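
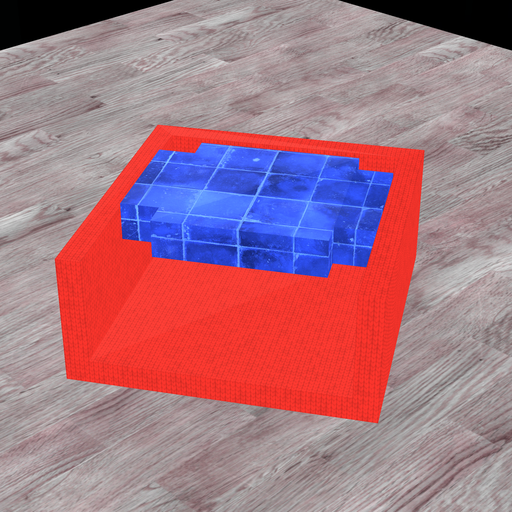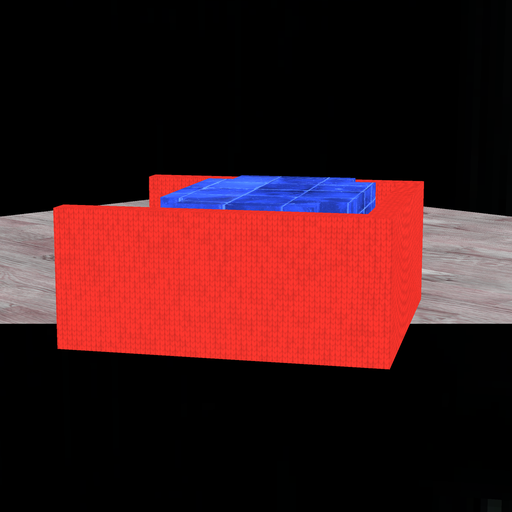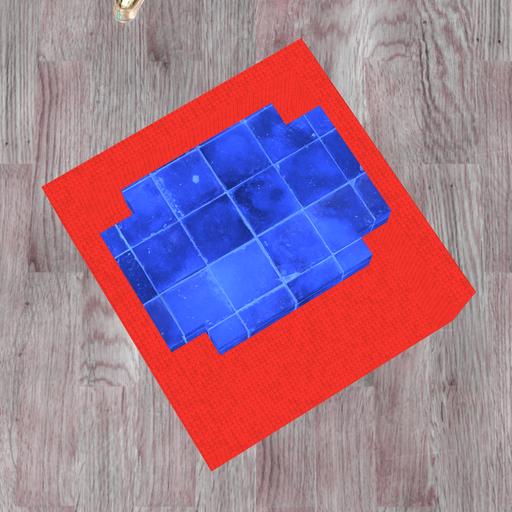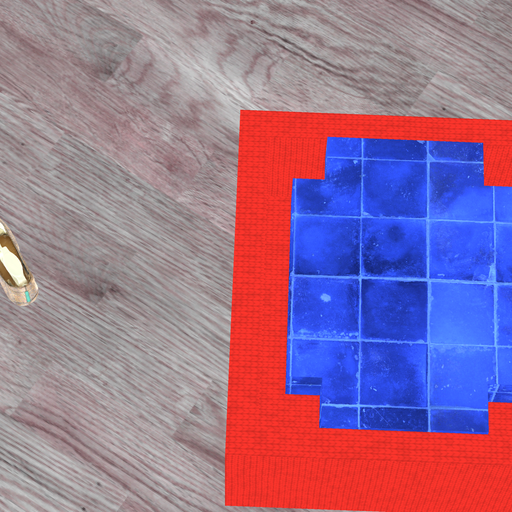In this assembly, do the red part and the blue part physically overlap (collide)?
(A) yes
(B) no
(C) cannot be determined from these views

(B) no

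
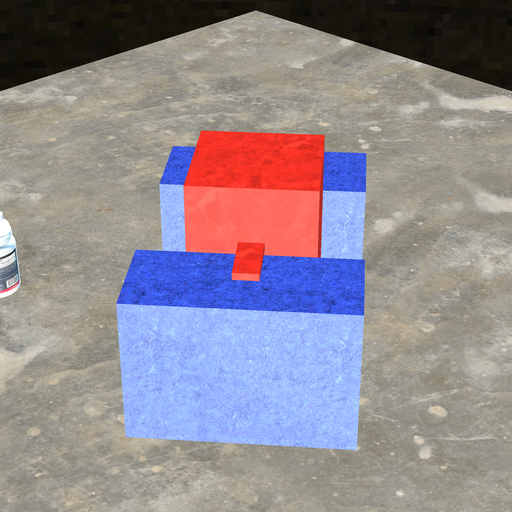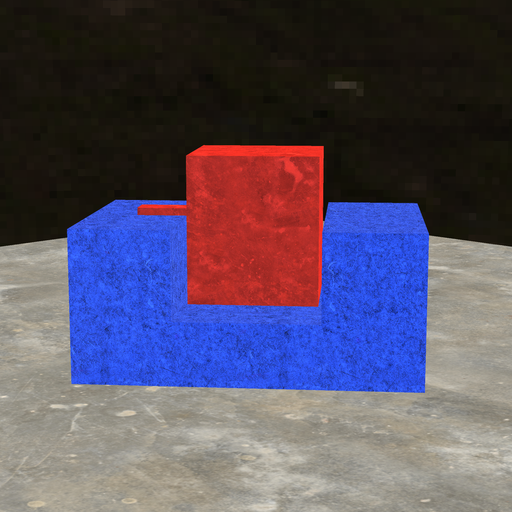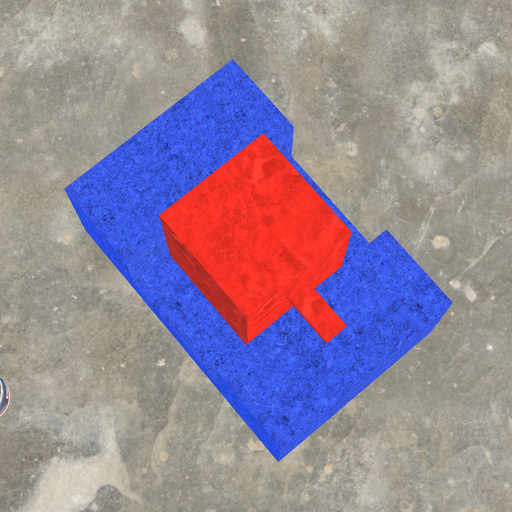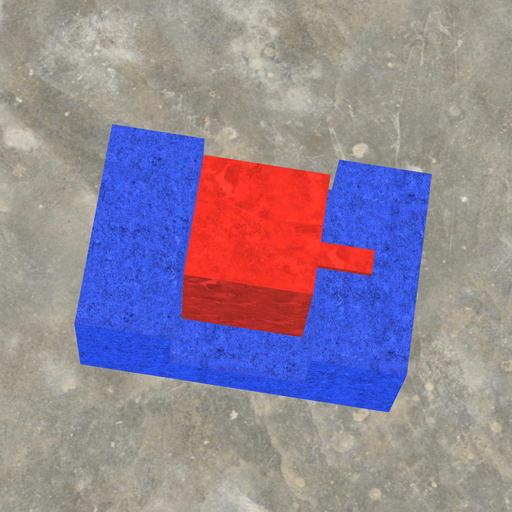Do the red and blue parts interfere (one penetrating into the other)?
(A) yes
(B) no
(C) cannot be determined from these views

(B) no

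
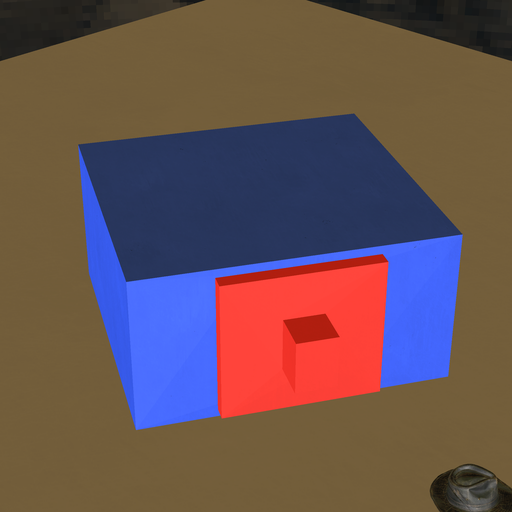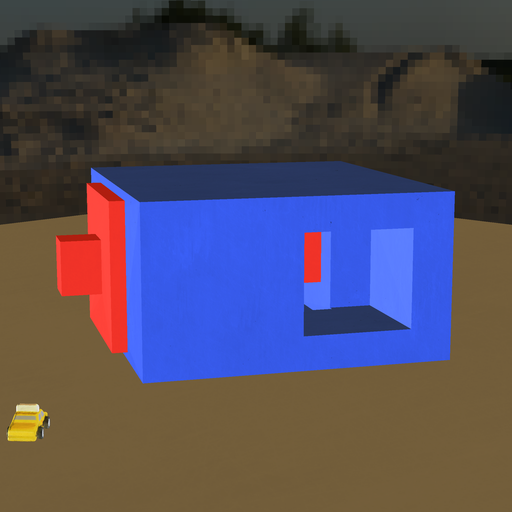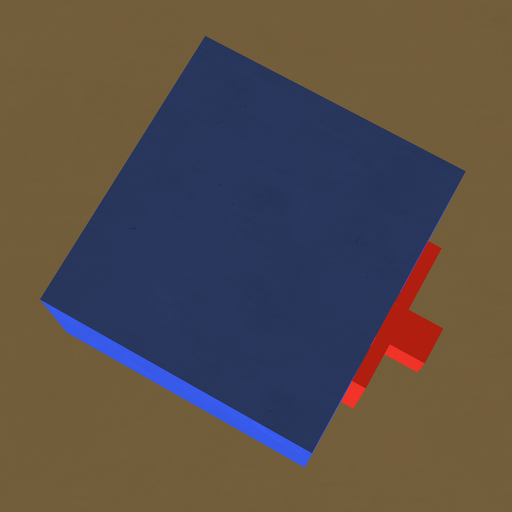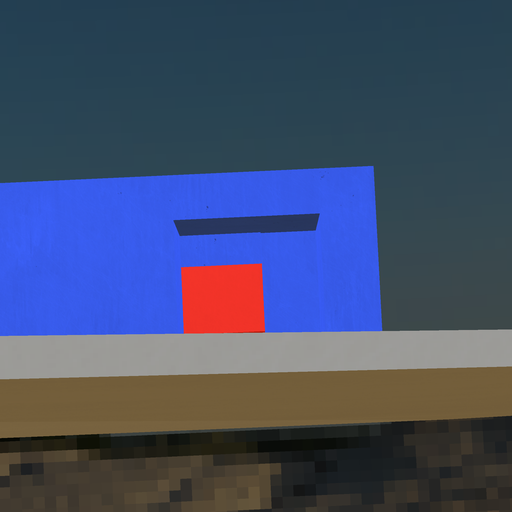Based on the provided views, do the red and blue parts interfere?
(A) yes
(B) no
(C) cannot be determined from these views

(A) yes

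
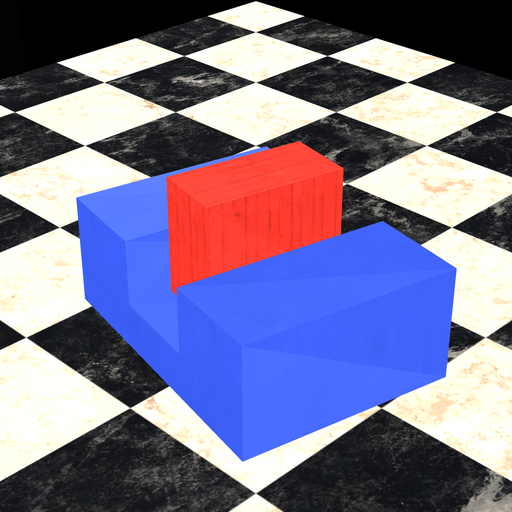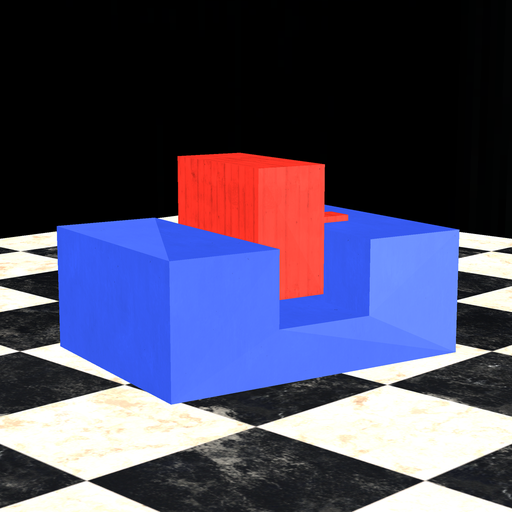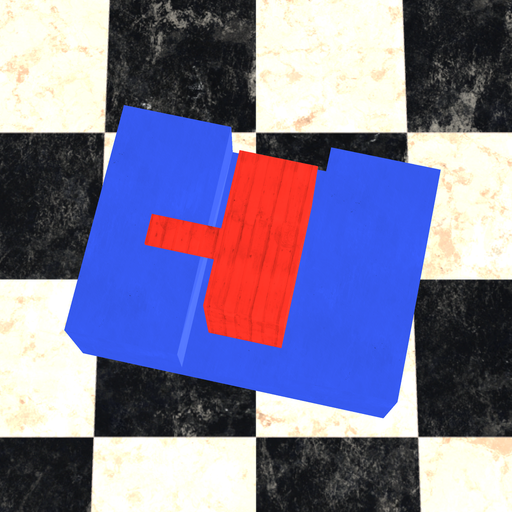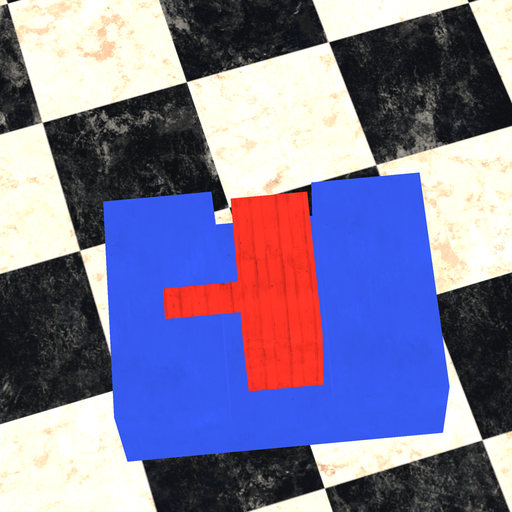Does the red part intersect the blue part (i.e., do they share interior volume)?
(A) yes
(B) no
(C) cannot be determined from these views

(B) no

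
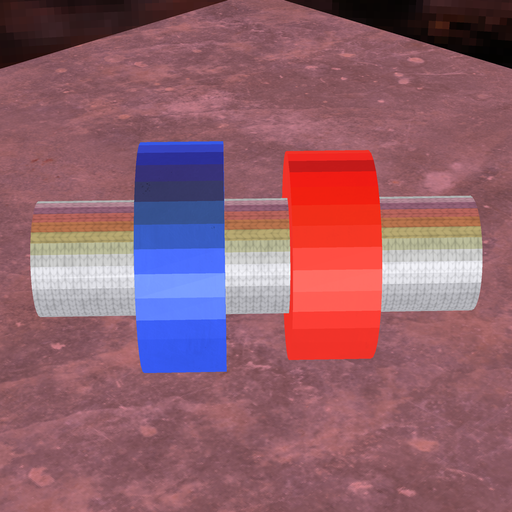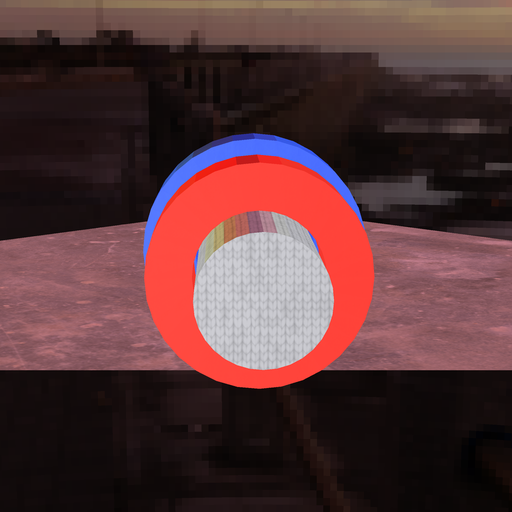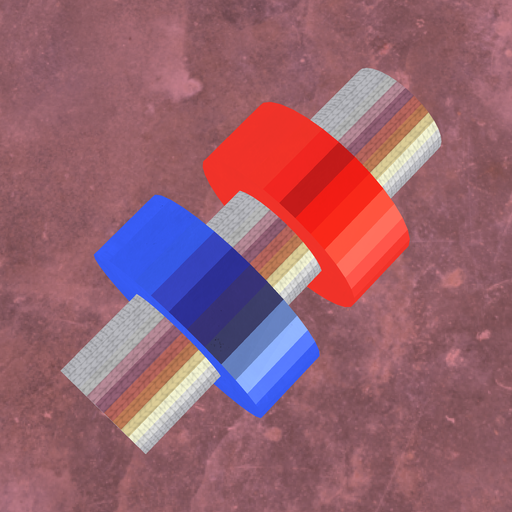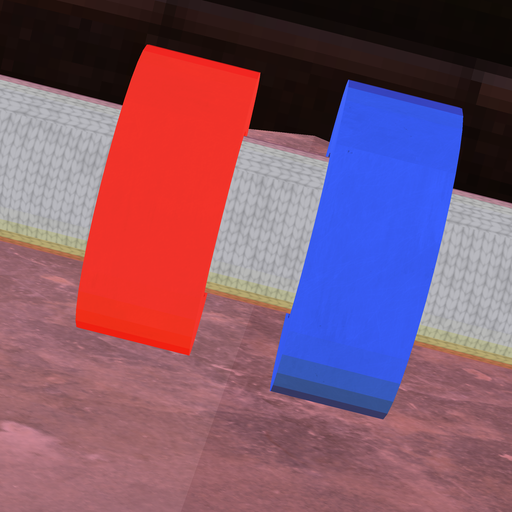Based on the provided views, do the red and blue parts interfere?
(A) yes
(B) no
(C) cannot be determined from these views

(B) no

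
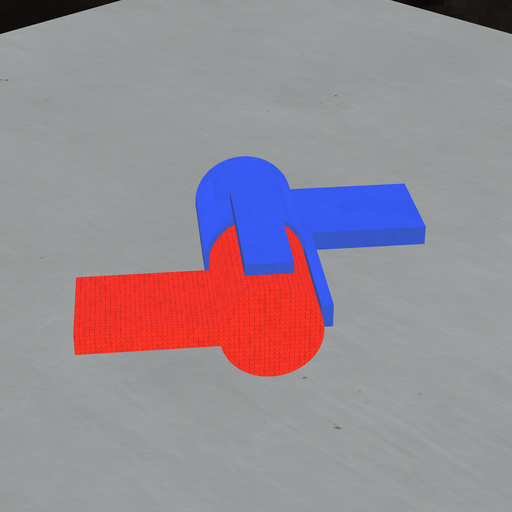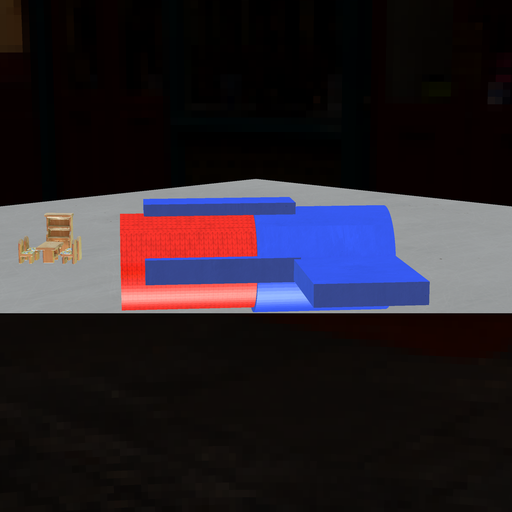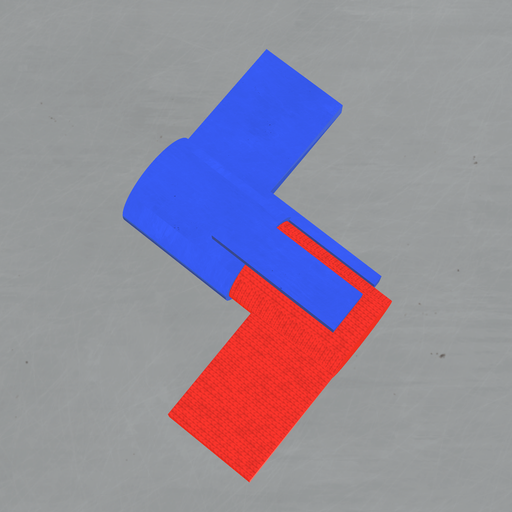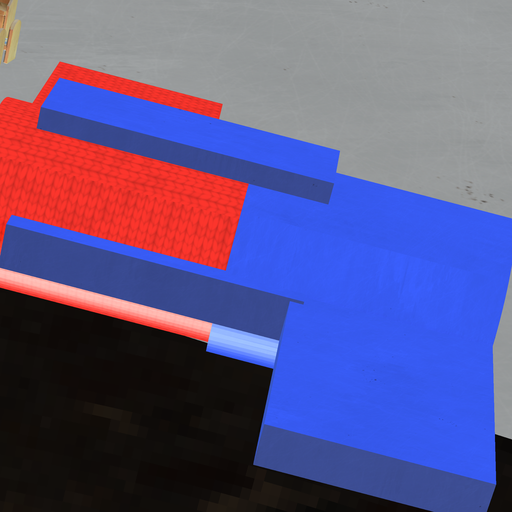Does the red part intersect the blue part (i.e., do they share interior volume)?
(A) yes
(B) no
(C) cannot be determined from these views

(A) yes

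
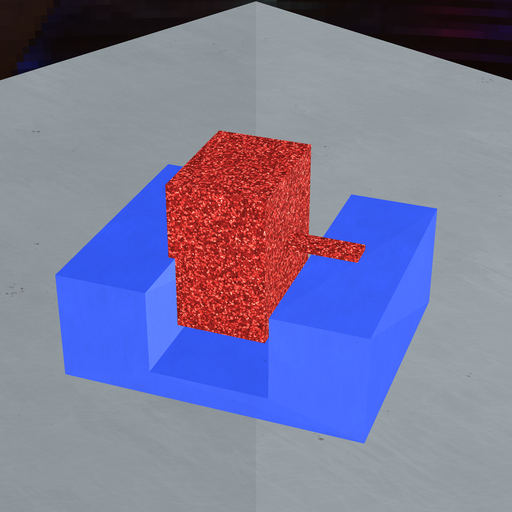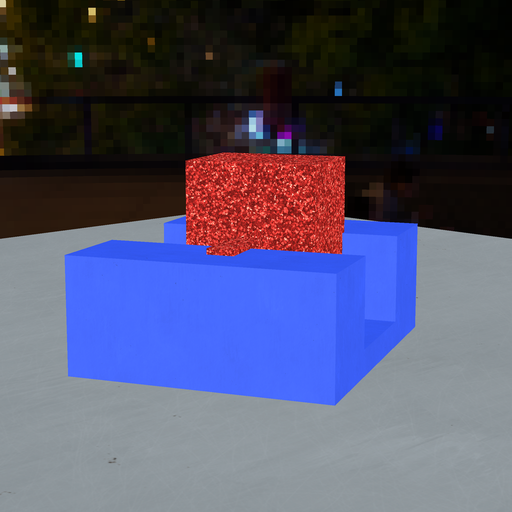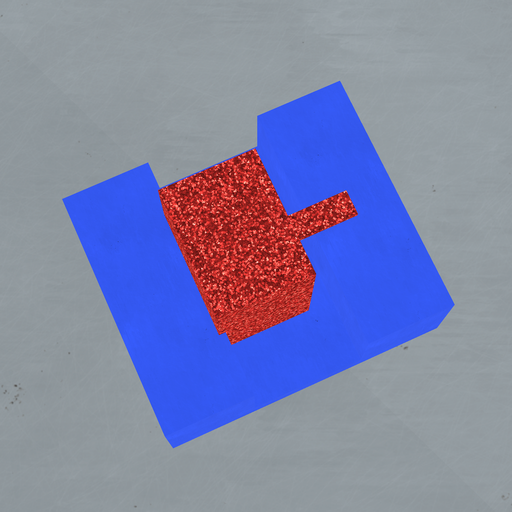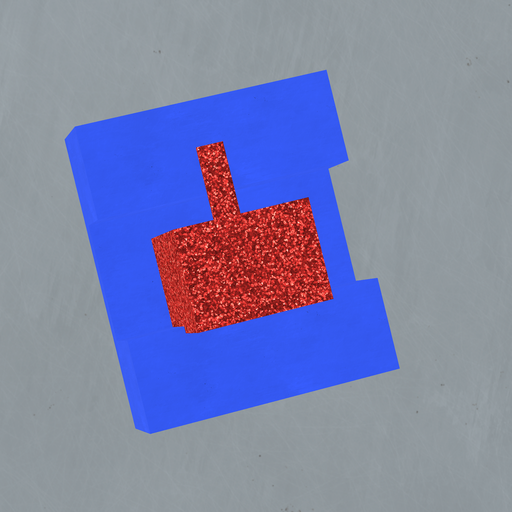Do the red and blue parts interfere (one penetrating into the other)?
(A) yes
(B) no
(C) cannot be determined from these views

(A) yes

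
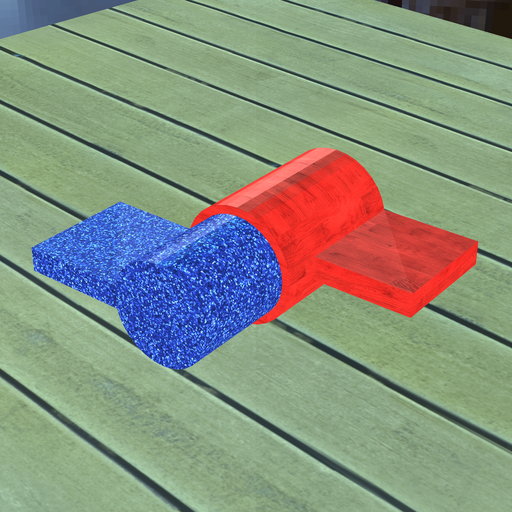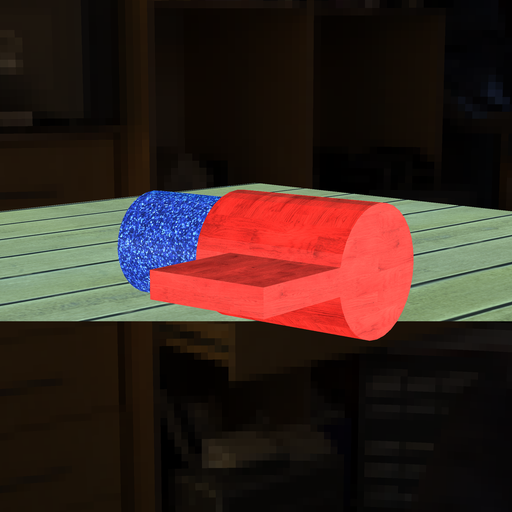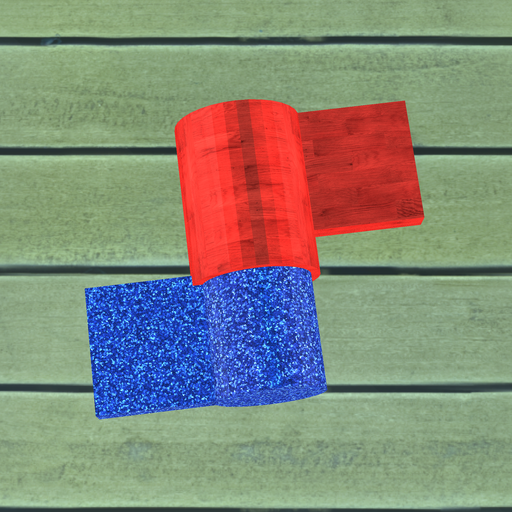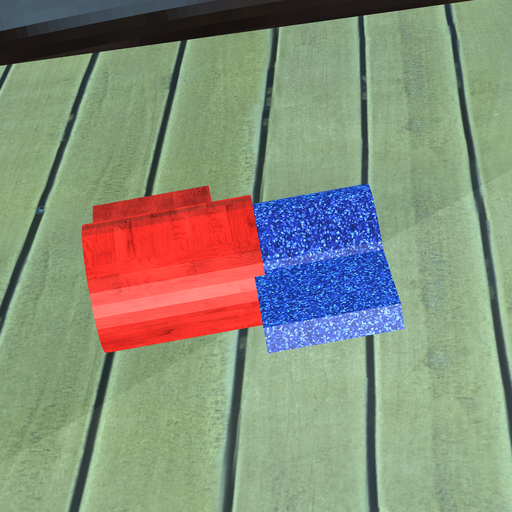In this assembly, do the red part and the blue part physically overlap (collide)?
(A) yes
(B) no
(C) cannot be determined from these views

(A) yes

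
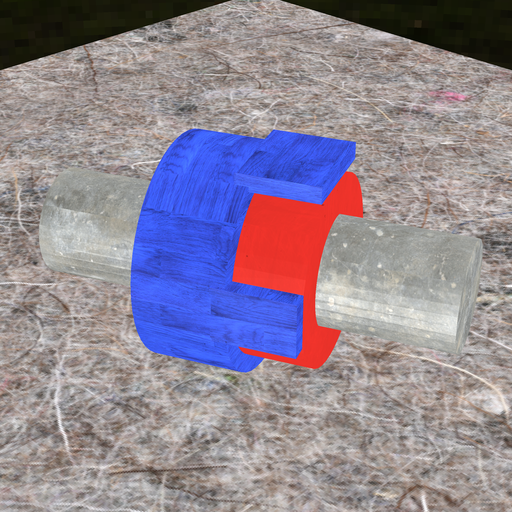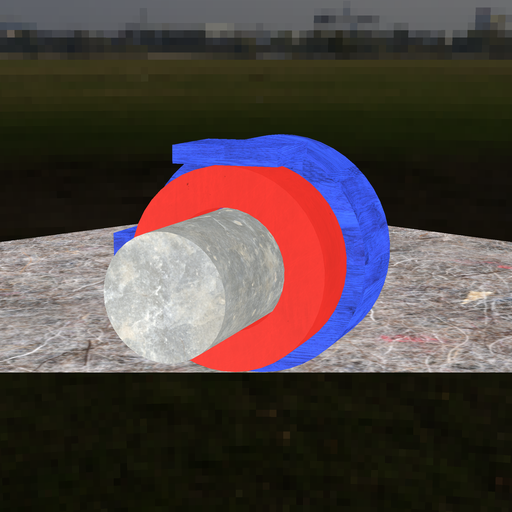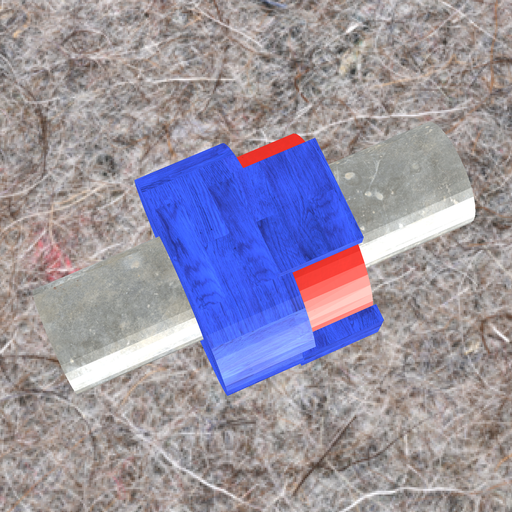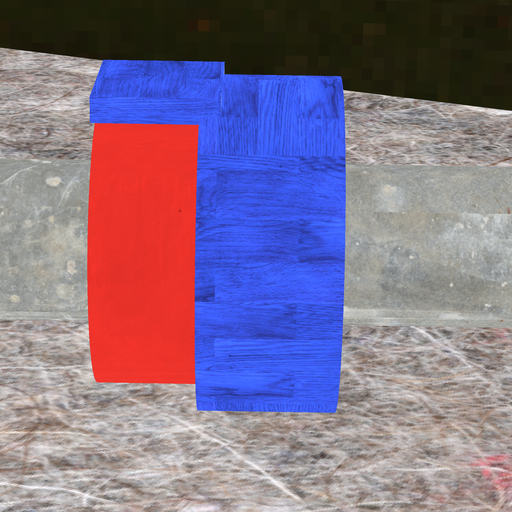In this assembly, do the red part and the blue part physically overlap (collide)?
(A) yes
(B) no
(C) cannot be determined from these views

(A) yes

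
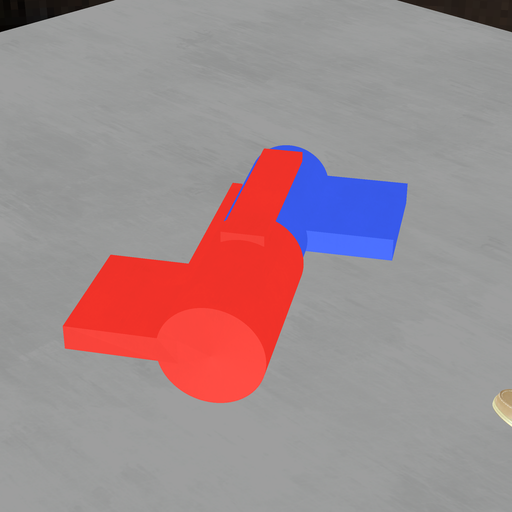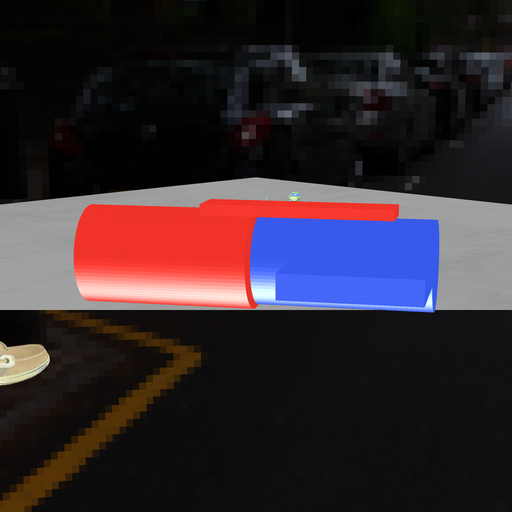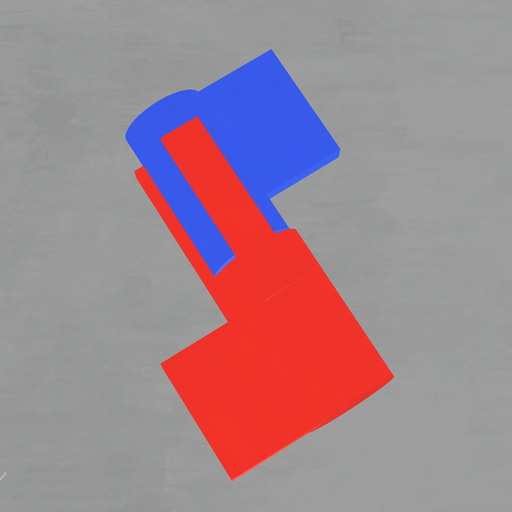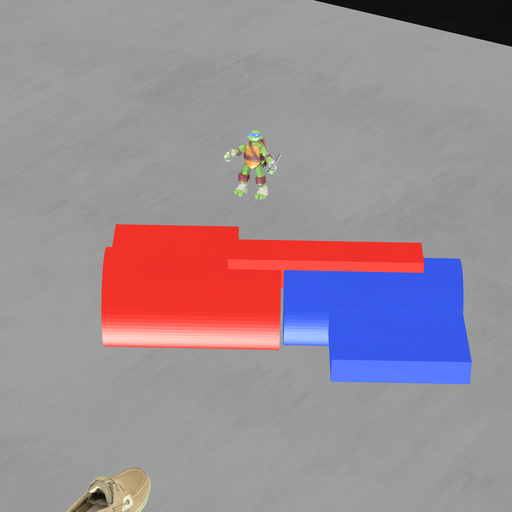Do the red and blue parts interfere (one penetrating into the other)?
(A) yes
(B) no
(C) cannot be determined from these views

(B) no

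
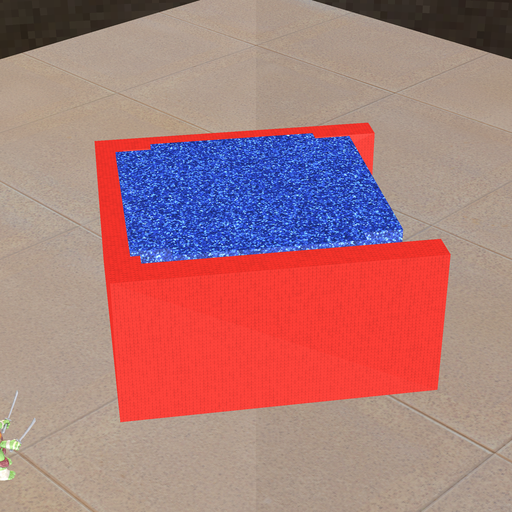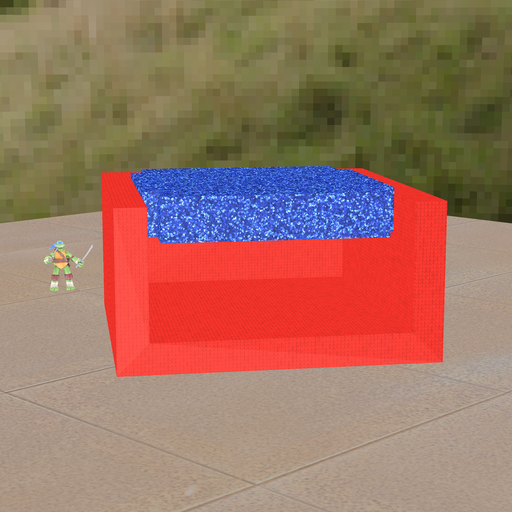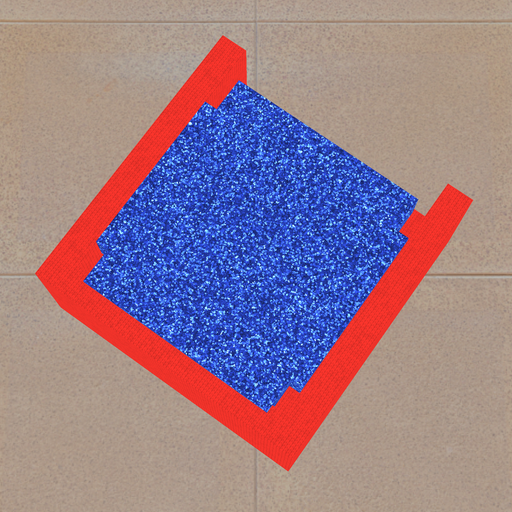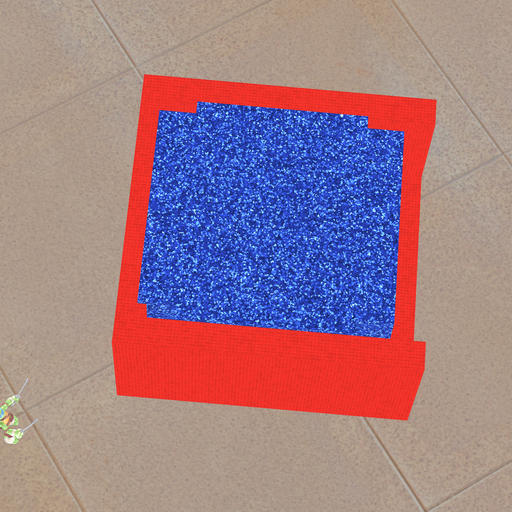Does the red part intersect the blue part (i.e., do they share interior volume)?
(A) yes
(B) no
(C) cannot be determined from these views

(A) yes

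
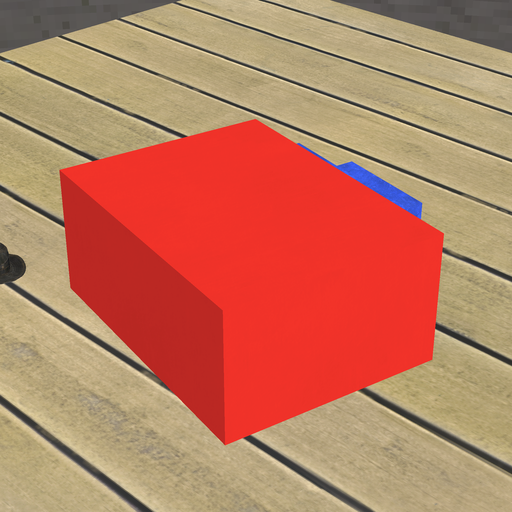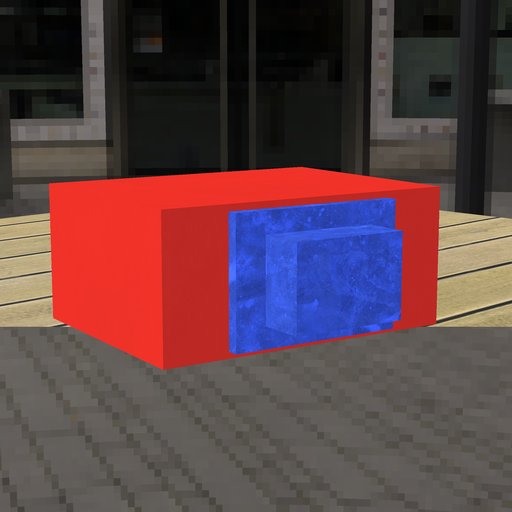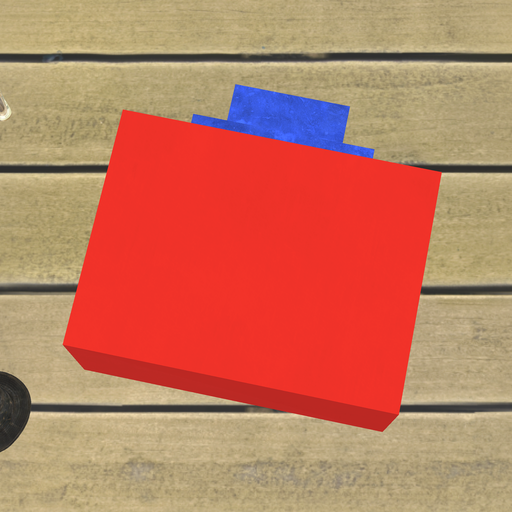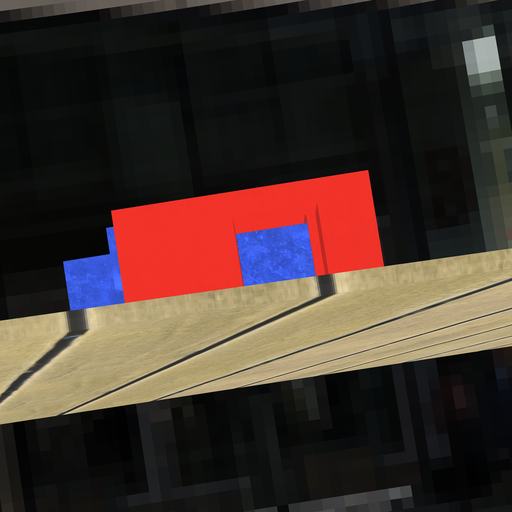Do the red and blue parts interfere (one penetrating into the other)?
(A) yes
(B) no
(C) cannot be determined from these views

(A) yes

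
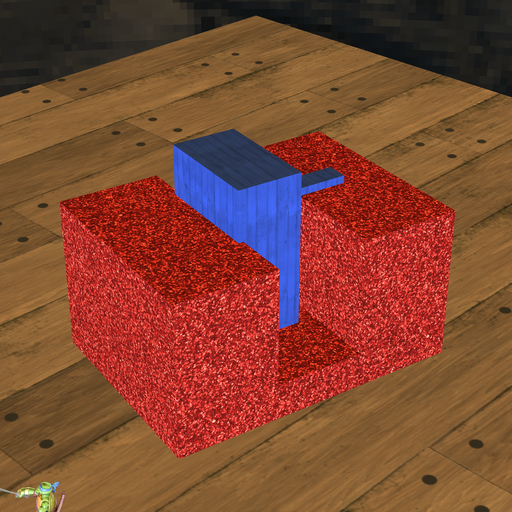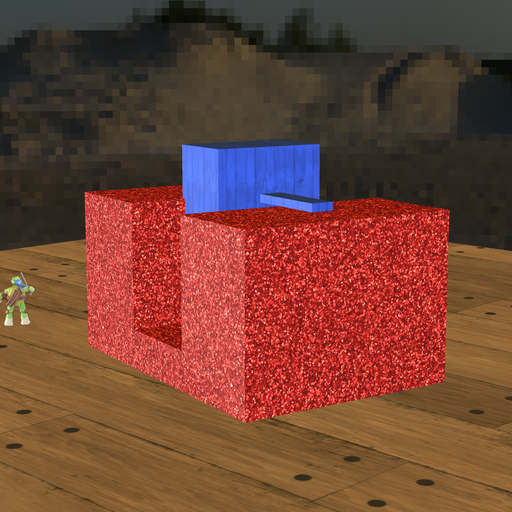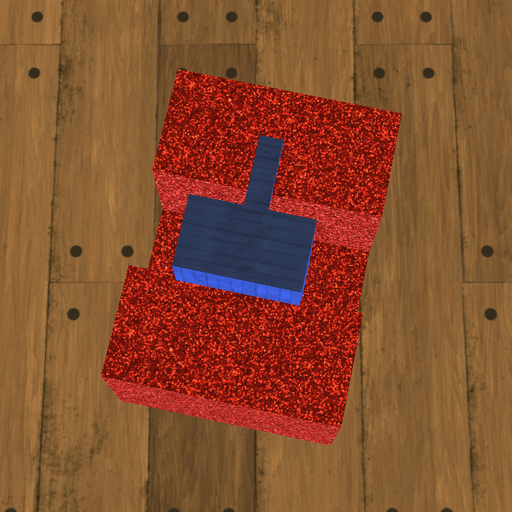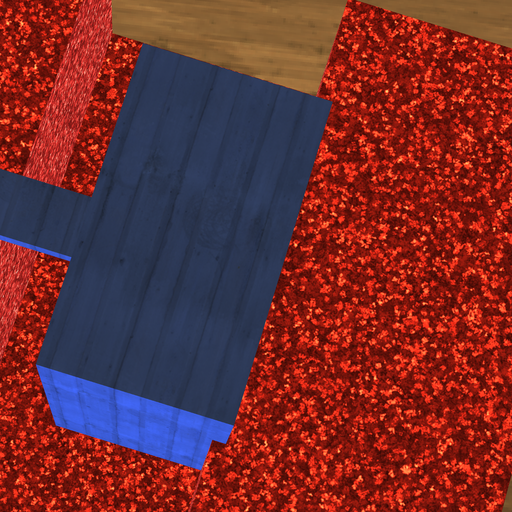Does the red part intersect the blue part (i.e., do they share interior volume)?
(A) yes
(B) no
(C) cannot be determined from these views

(A) yes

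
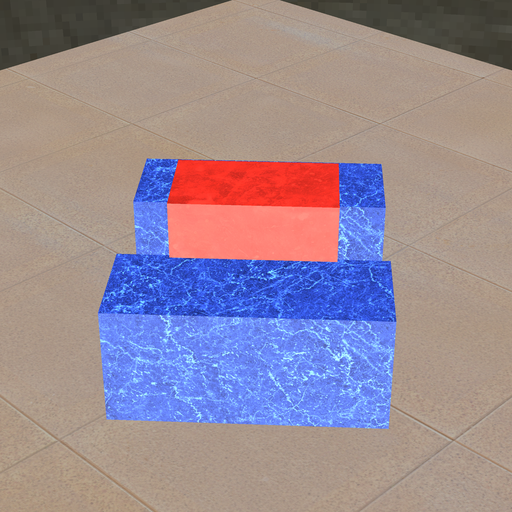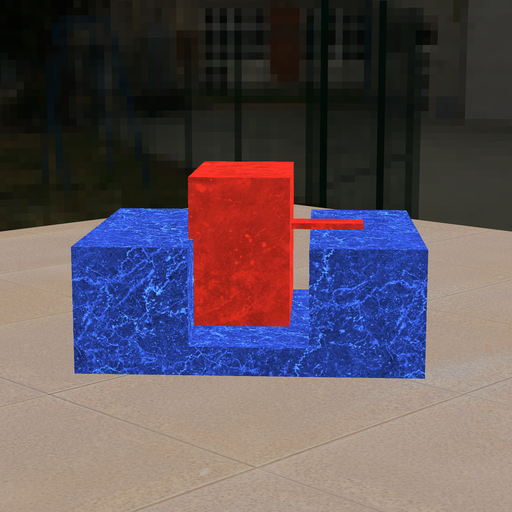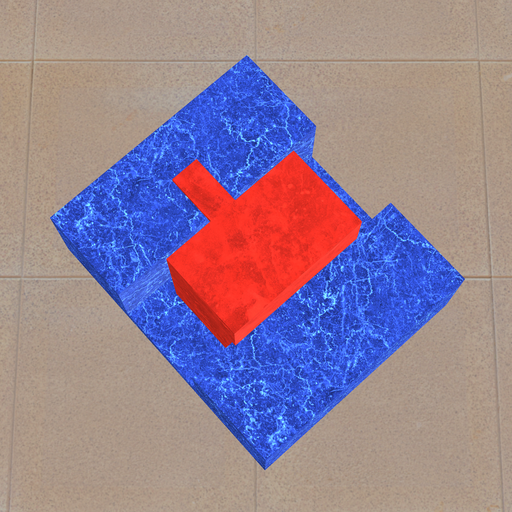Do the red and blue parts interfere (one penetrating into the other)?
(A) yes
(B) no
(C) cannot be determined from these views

(A) yes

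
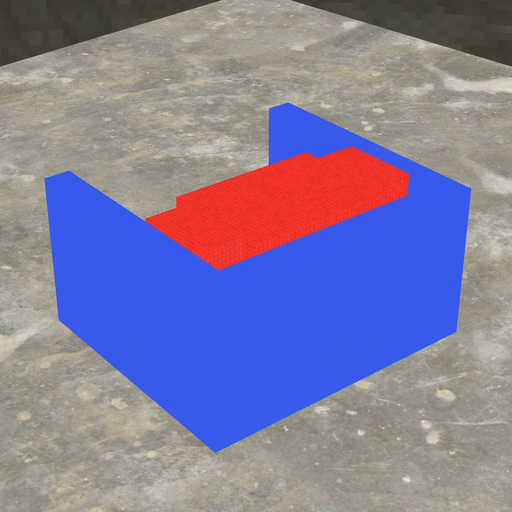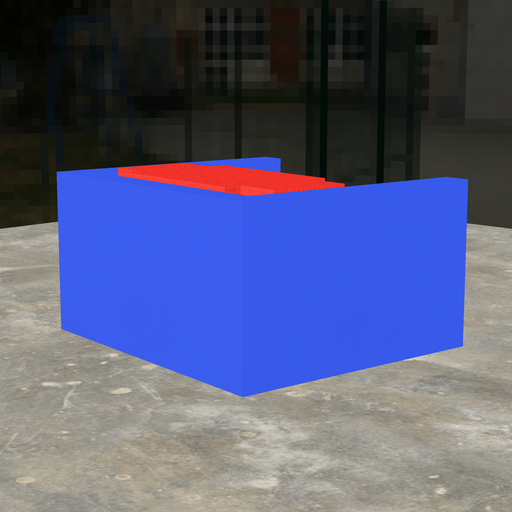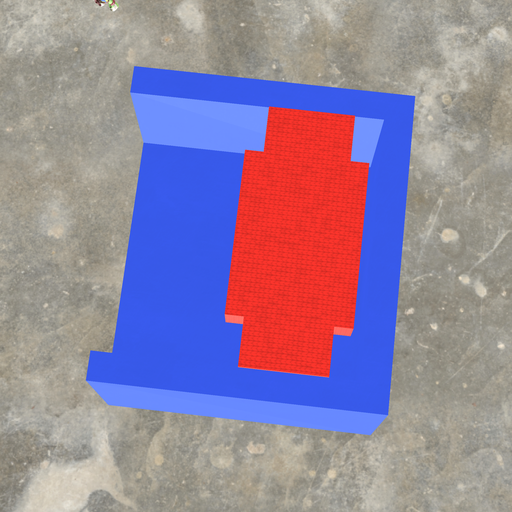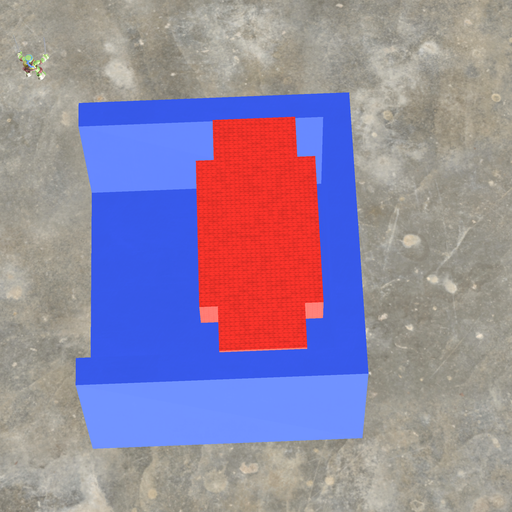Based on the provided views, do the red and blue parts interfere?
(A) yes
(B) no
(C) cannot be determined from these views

(B) no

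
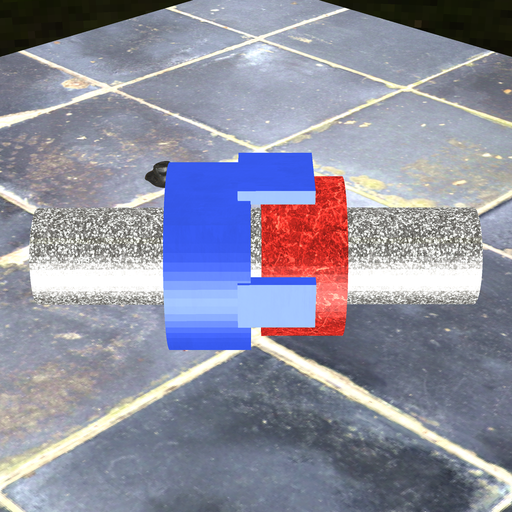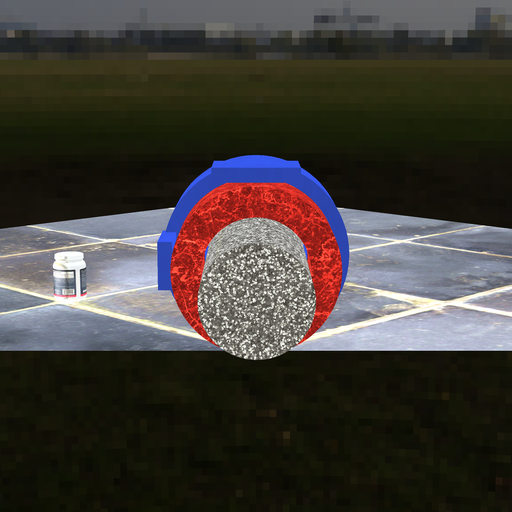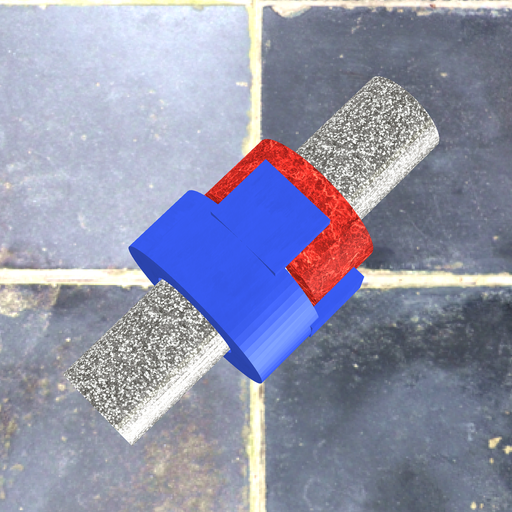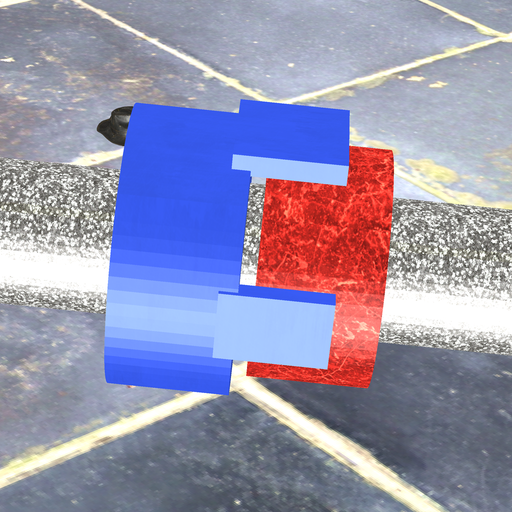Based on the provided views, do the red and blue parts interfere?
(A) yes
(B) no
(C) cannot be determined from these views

(B) no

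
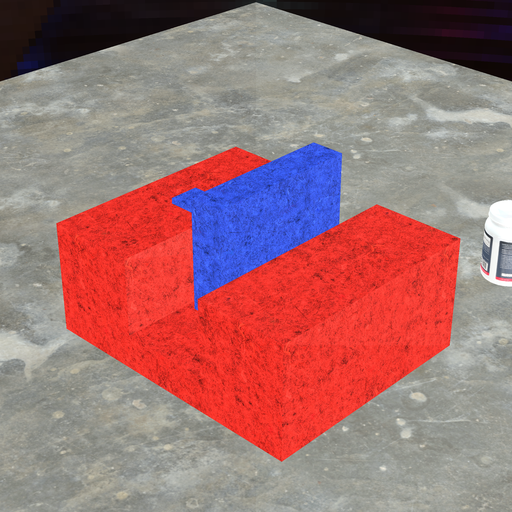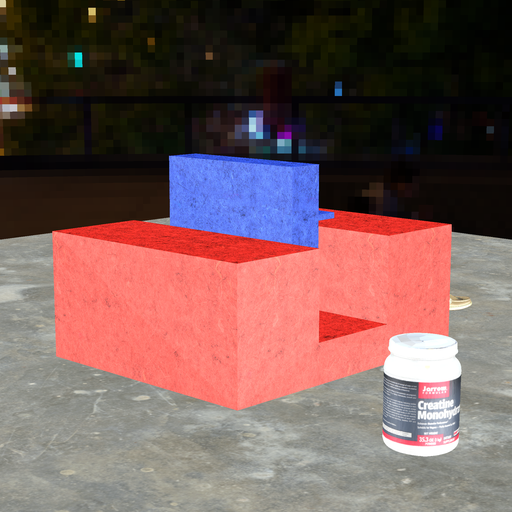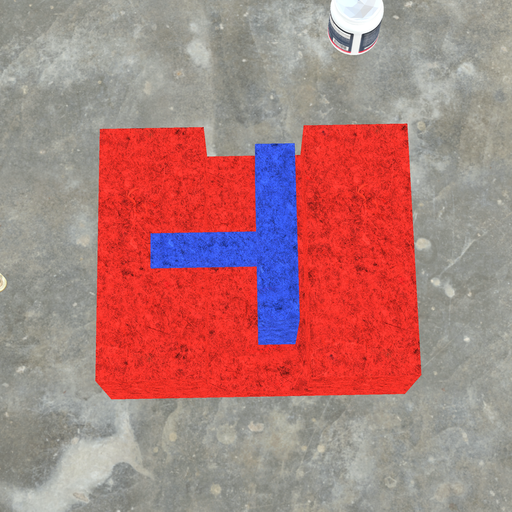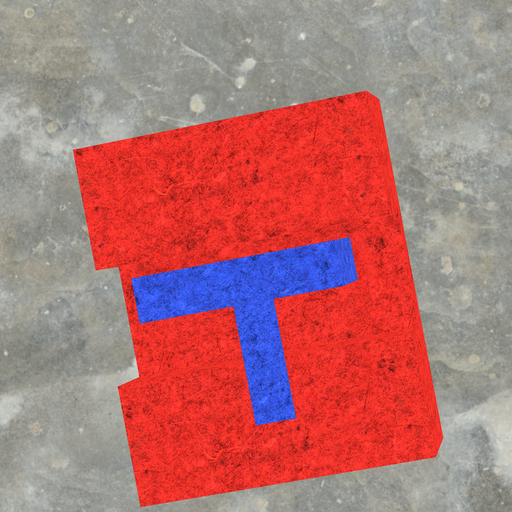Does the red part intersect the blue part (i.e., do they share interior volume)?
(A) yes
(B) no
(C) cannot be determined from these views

(B) no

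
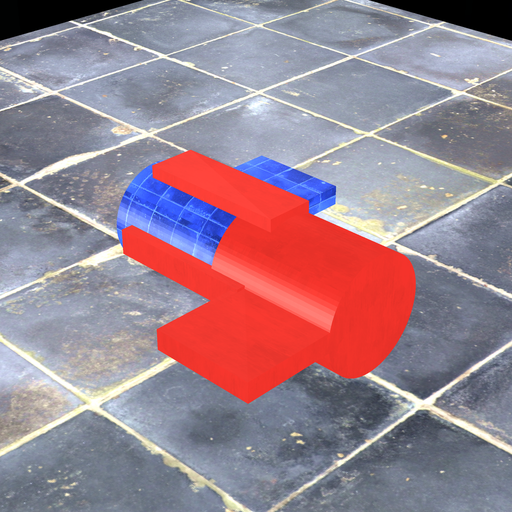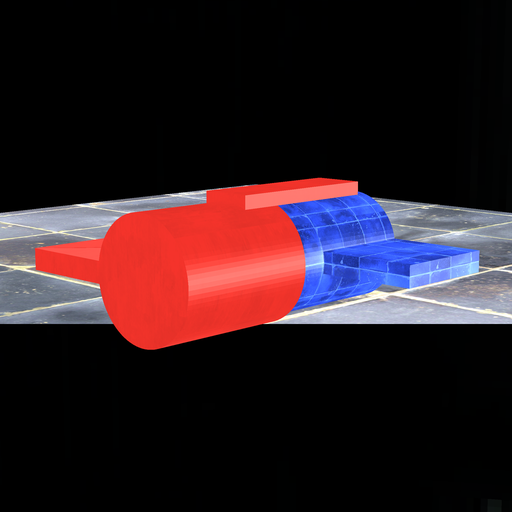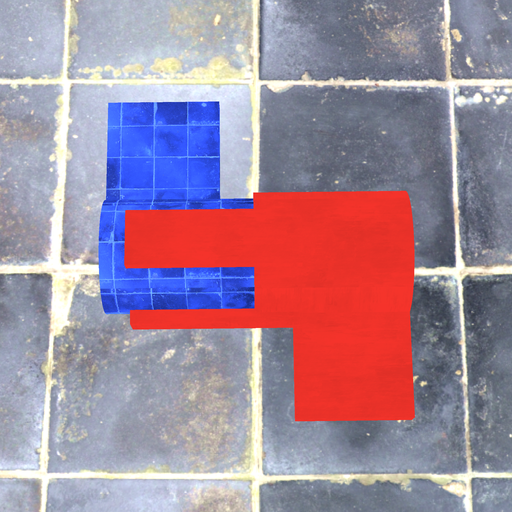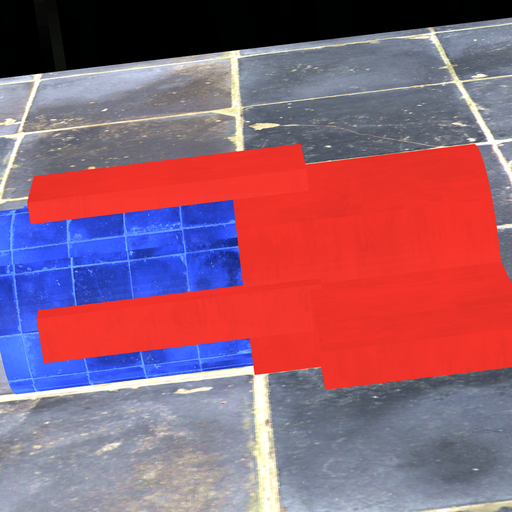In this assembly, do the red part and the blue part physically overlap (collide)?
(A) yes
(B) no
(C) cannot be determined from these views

(A) yes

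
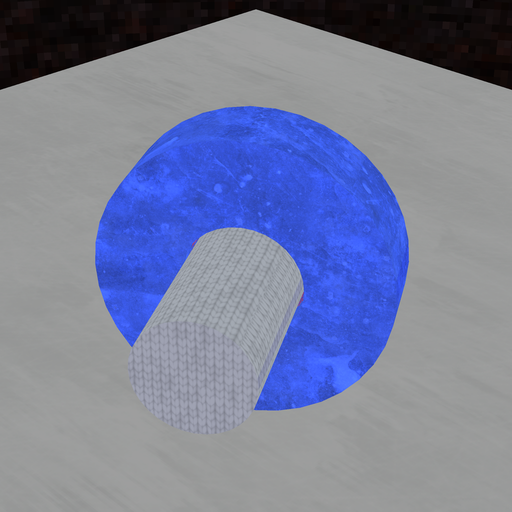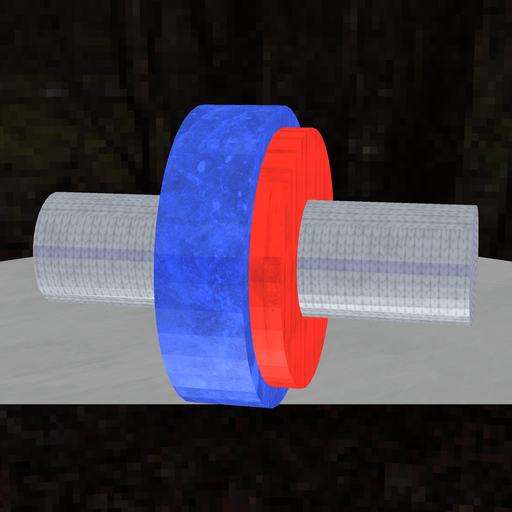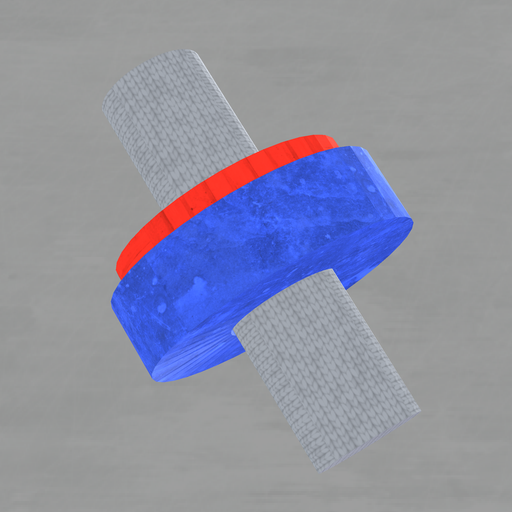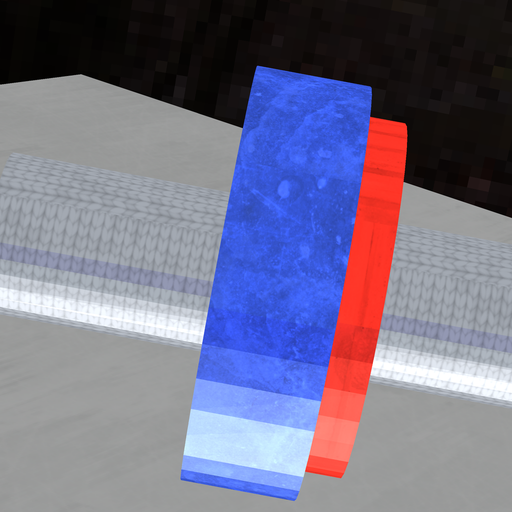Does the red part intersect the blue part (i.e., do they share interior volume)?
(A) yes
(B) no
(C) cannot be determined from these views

(A) yes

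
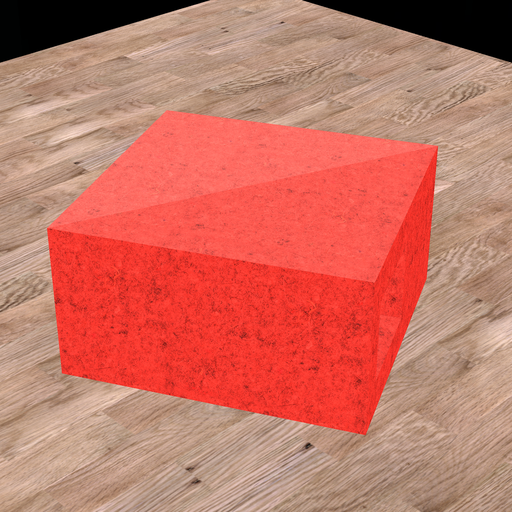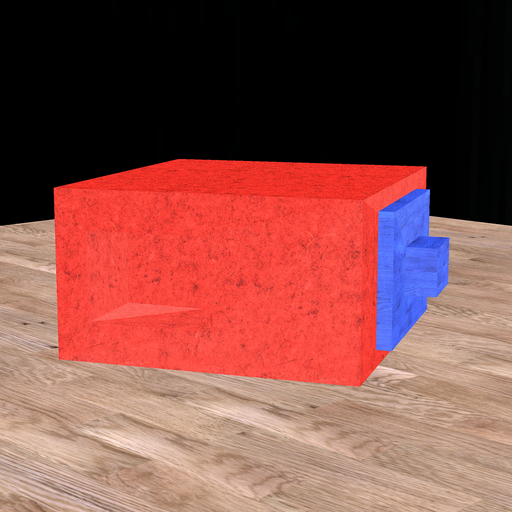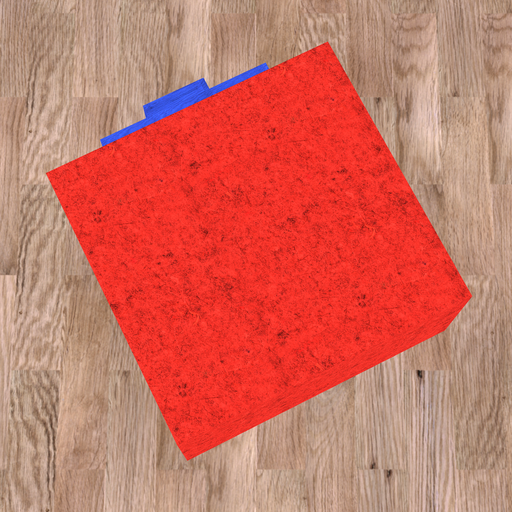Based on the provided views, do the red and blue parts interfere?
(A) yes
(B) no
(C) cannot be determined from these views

(C) cannot be determined from these views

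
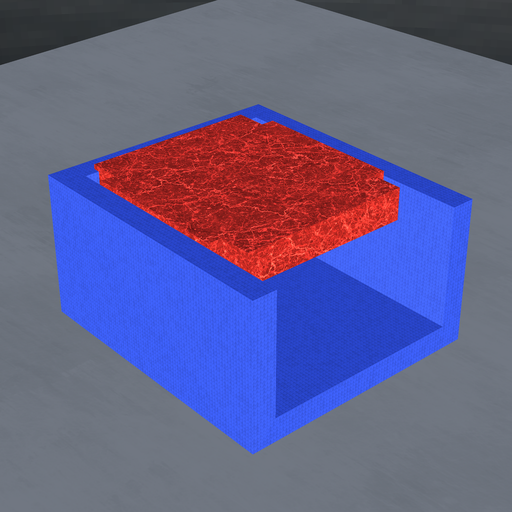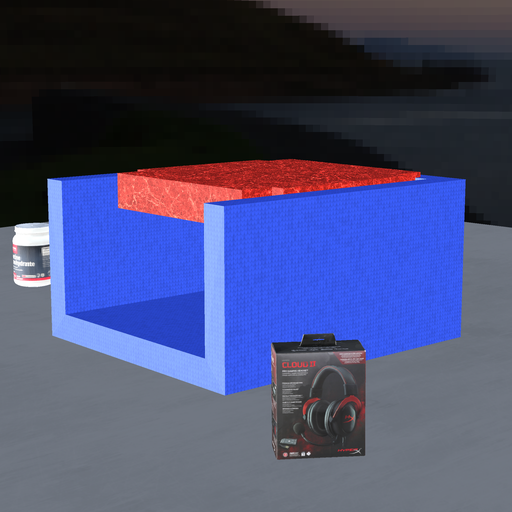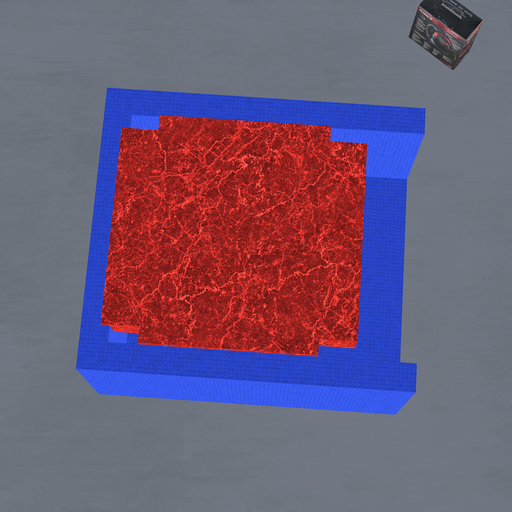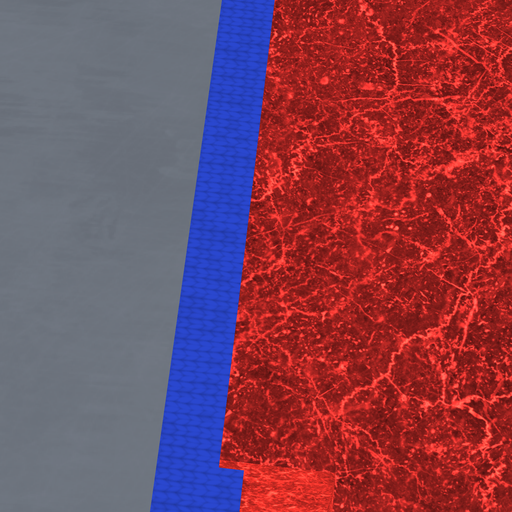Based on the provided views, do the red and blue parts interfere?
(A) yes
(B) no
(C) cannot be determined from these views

(A) yes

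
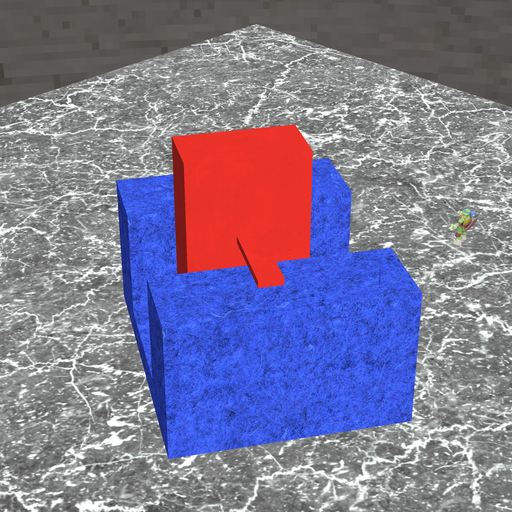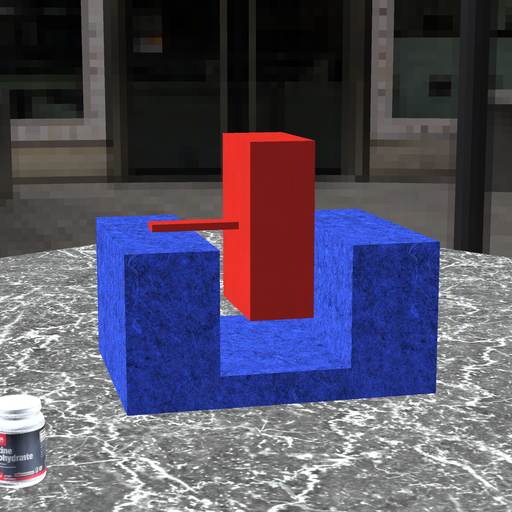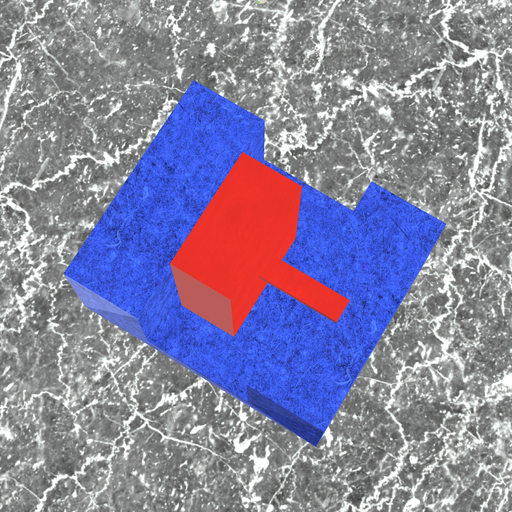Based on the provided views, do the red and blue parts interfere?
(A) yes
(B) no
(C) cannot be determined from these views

(B) no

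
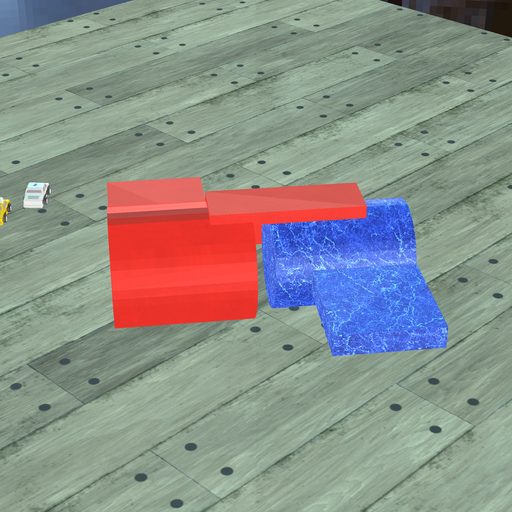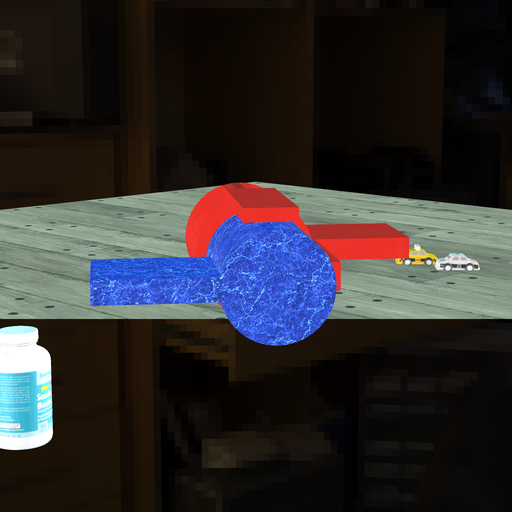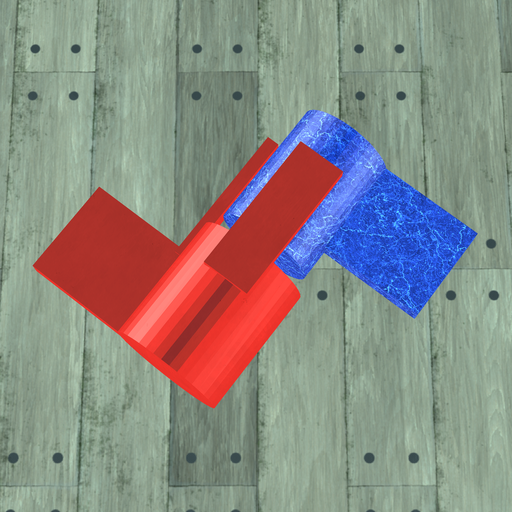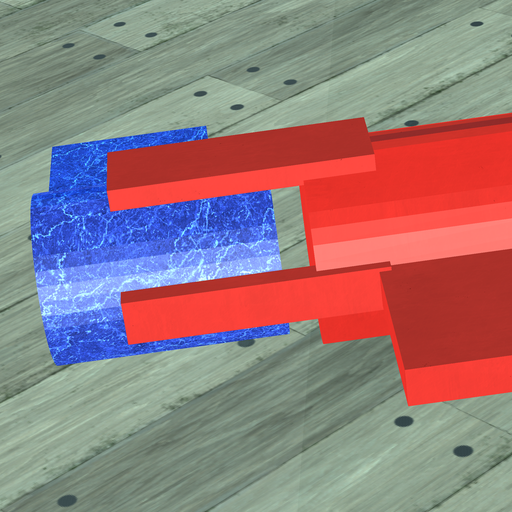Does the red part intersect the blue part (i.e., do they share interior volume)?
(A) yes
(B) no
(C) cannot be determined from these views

(B) no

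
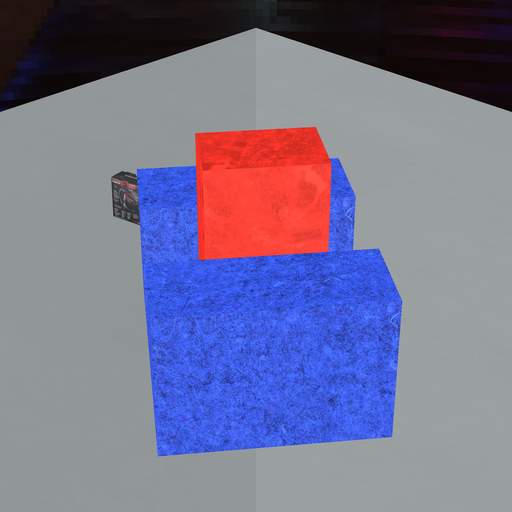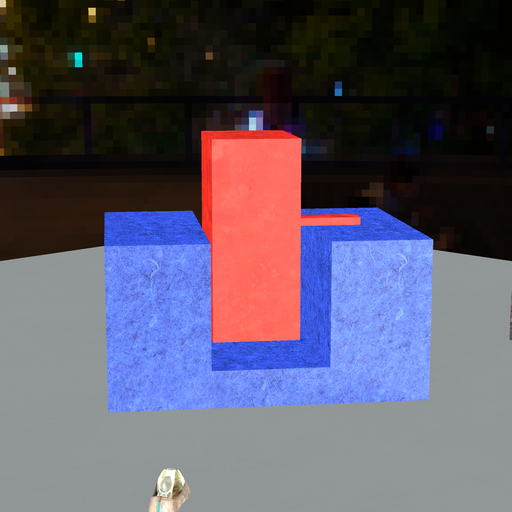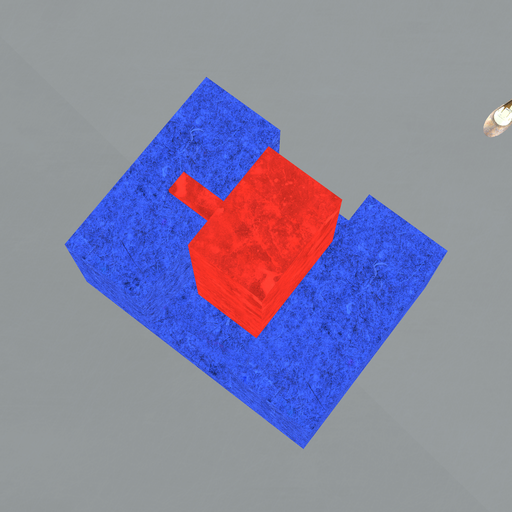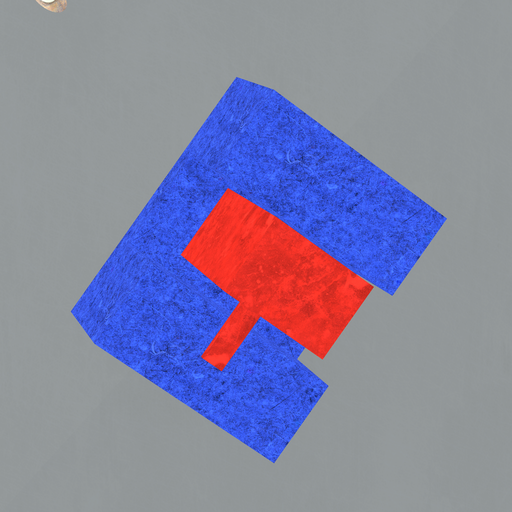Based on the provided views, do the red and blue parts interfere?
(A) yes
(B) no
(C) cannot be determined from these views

(B) no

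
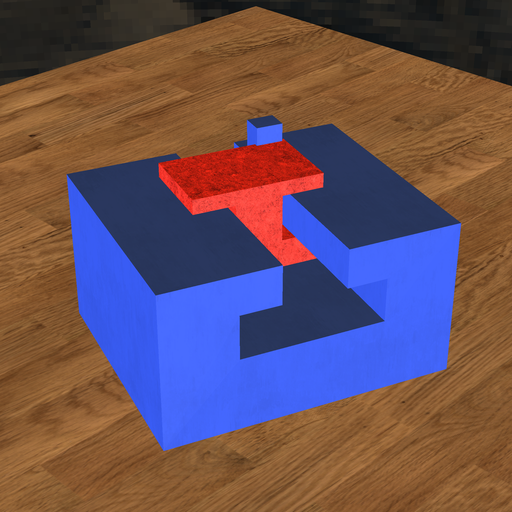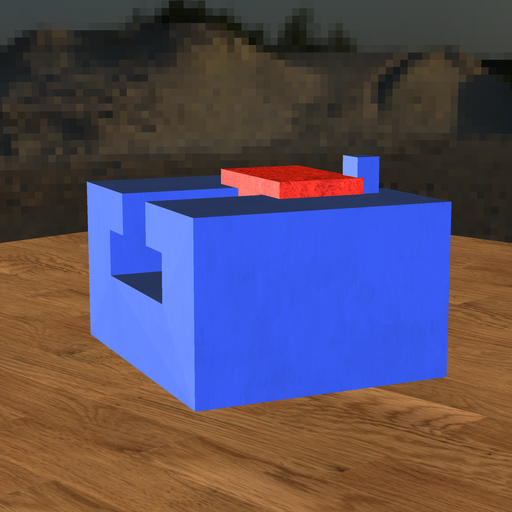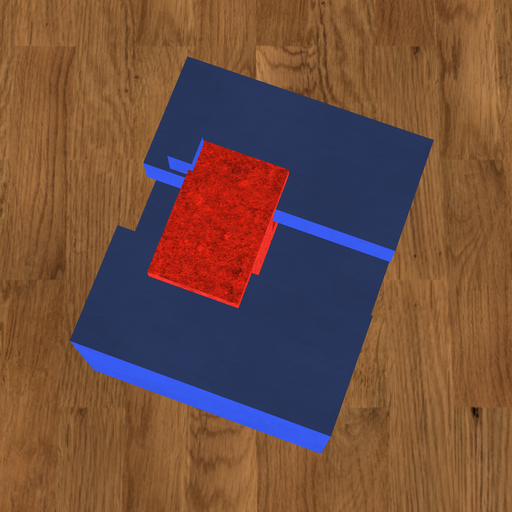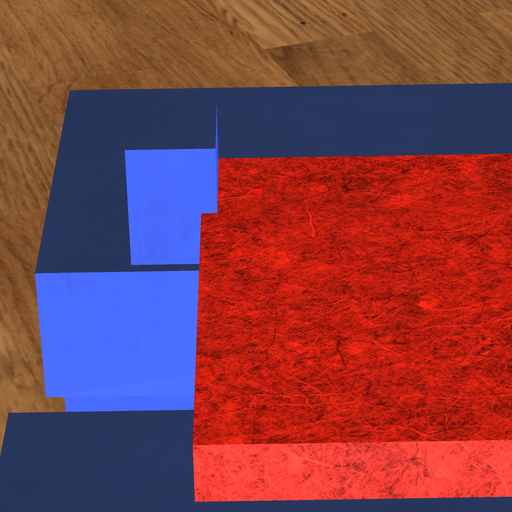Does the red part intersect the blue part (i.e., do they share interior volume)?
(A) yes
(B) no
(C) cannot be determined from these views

(A) yes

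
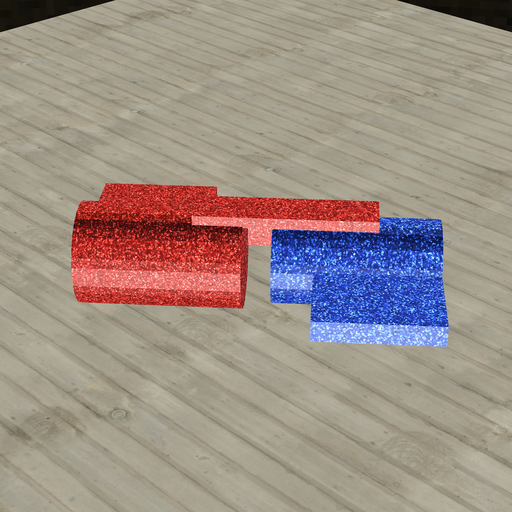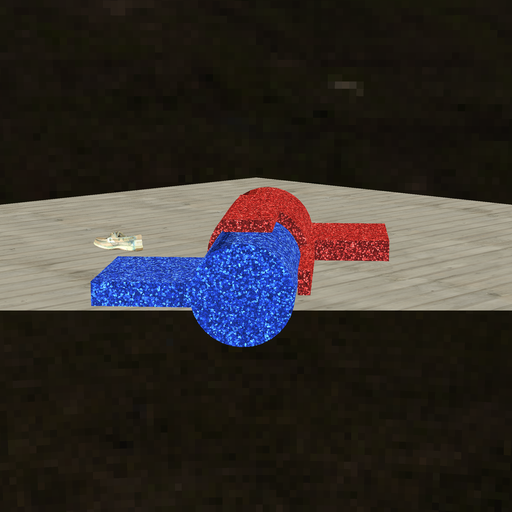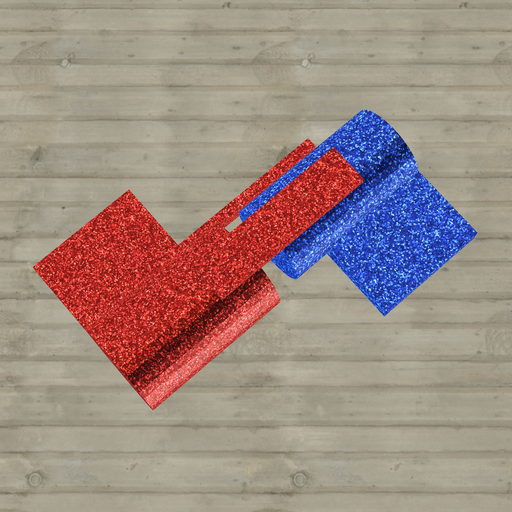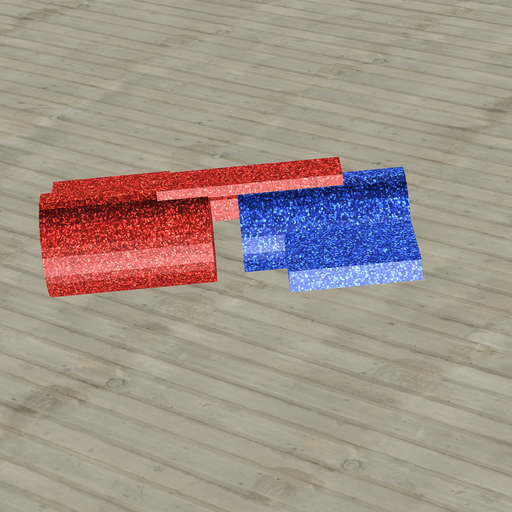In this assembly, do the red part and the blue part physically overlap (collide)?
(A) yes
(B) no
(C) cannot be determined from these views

(B) no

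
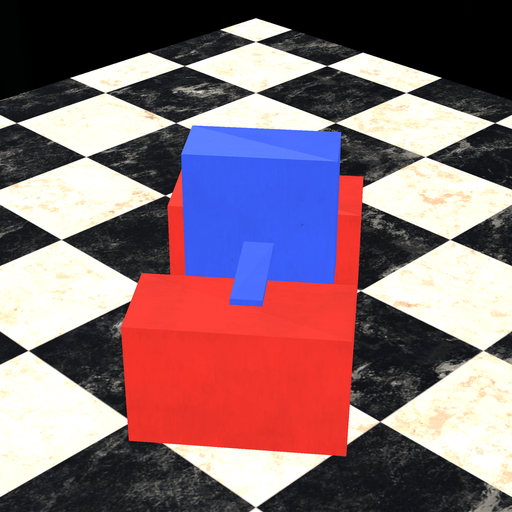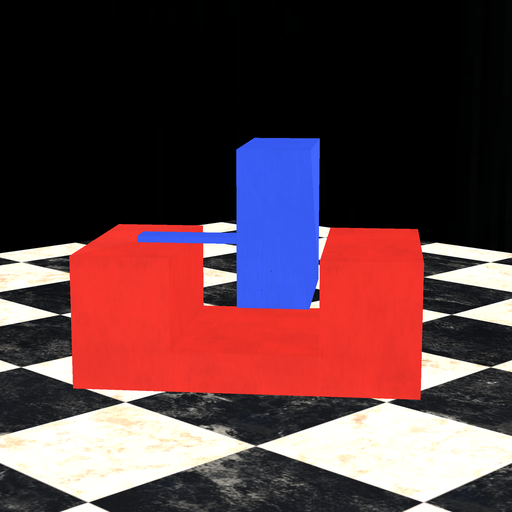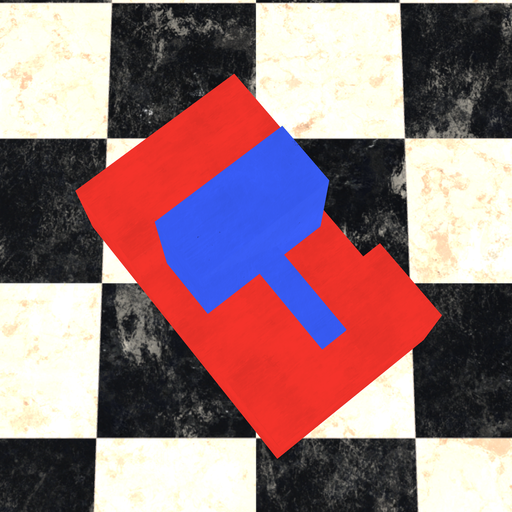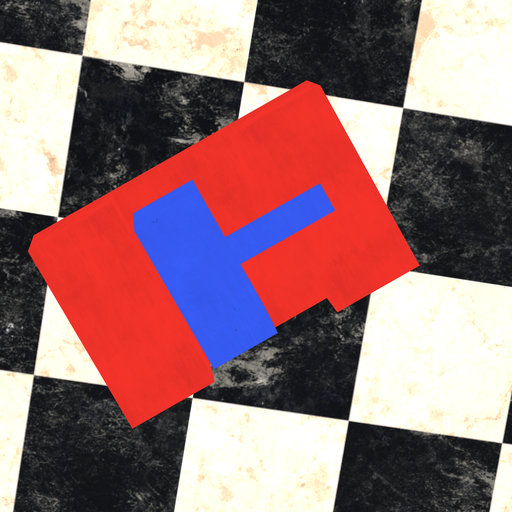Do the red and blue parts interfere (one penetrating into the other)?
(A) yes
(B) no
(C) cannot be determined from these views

(B) no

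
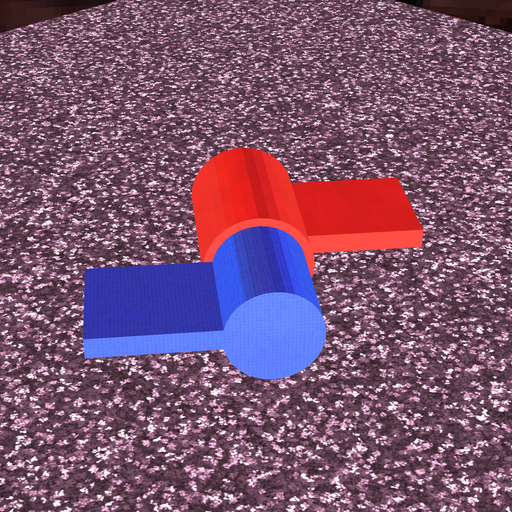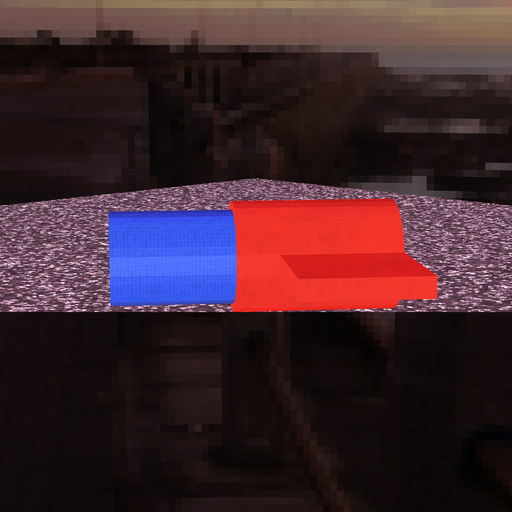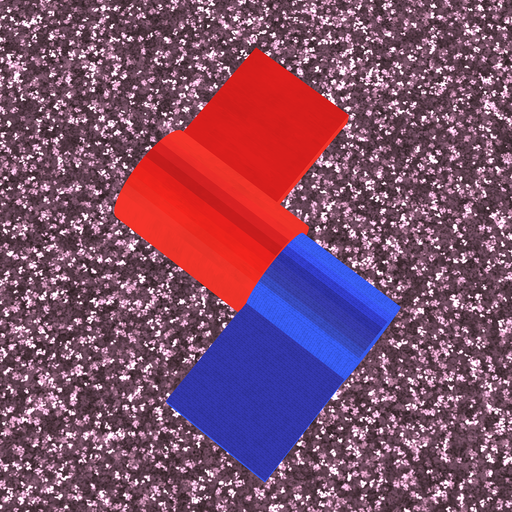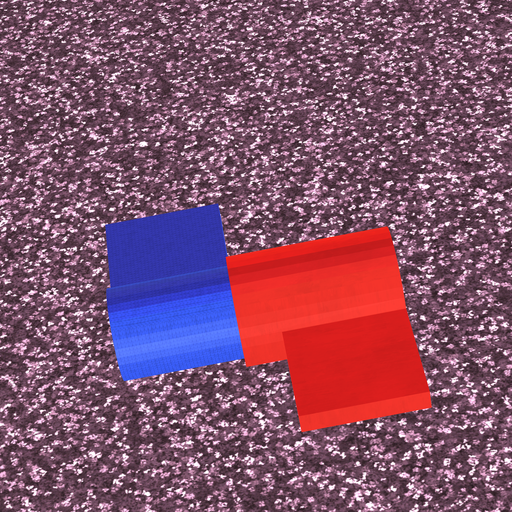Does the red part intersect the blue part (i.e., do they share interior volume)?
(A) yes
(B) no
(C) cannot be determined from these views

(A) yes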